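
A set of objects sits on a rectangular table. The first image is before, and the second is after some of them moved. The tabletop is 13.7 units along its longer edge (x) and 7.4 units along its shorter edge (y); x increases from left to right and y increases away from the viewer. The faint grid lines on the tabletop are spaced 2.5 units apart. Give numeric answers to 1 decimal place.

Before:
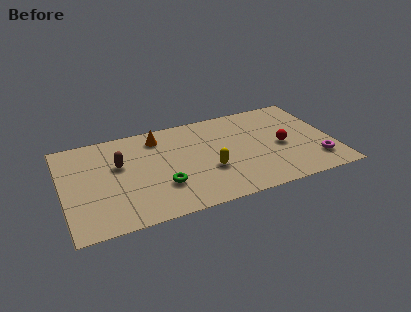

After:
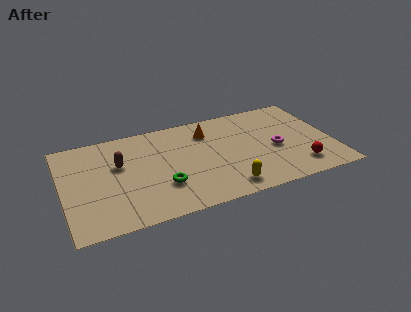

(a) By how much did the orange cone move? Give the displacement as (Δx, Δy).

(2.5, -0.4)

The orange cone was at about (5.0, 6.1) and moved to about (7.5, 5.7).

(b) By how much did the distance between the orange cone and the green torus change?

+0.5

The distance was about 3.8 in the first image and 4.3 in the second, so they moved 0.5 units further apart.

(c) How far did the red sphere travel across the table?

2.0

The red sphere moved from about (11.1, 3.4) to (11.8, 1.5), a distance of √(0.7² + 1.9²) ≈ 2.0.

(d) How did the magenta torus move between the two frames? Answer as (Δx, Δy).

(-1.9, 1.6)

The magenta torus started near (12.7, 1.7) and ended near (10.8, 3.3).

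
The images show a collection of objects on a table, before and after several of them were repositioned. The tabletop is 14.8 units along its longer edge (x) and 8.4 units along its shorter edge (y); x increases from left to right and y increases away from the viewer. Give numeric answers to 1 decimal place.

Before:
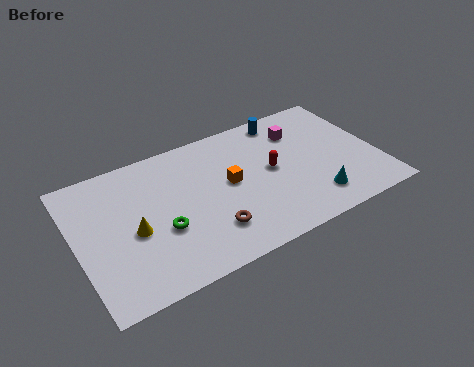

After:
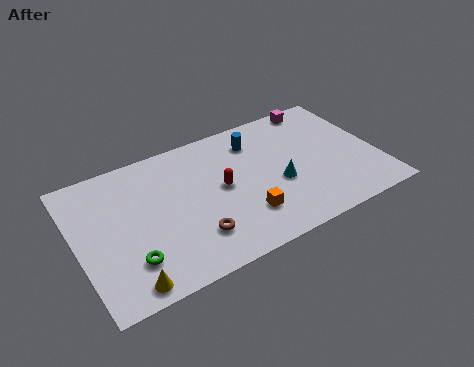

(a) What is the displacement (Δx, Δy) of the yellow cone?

(-0.7, -2.8)

From the two frames, the yellow cone sits at roughly (2.7, 3.7) before and (2.0, 0.9) after.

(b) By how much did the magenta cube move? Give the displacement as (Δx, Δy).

(1.2, 1.3)

The magenta cube started near (11.3, 6.3) and ended near (12.5, 7.6).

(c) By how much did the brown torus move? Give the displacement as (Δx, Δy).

(-0.8, 0.0)

The brown torus started near (6.2, 2.1) and ended near (5.4, 2.1).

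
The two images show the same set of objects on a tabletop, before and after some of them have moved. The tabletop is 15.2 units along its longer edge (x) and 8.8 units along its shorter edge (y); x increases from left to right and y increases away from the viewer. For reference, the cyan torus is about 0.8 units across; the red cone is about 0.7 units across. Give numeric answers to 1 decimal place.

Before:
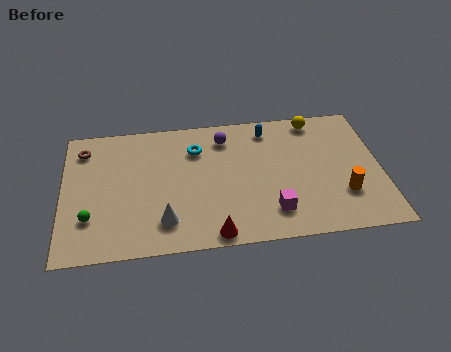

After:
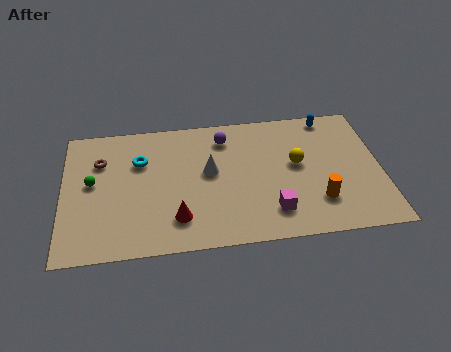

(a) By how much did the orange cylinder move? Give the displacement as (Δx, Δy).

(-1.2, -0.3)

The orange cylinder was at about (13.3, 2.6) and moved to about (12.1, 2.3).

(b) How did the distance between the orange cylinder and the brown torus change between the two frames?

-2.1

The distance was about 13.1 in the first image and 11.0 in the second, so they moved 2.1 units closer together.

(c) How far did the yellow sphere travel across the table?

3.1

From (12.2, 7.8) to (11.2, 4.9), the yellow sphere covered √(1.0² + 2.9²) ≈ 3.1 units.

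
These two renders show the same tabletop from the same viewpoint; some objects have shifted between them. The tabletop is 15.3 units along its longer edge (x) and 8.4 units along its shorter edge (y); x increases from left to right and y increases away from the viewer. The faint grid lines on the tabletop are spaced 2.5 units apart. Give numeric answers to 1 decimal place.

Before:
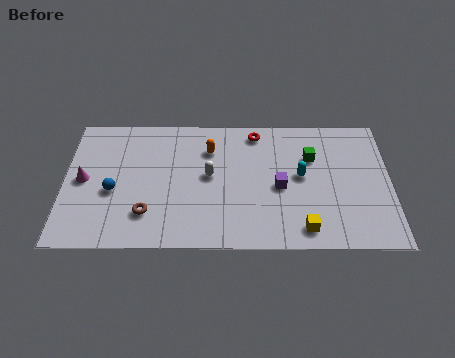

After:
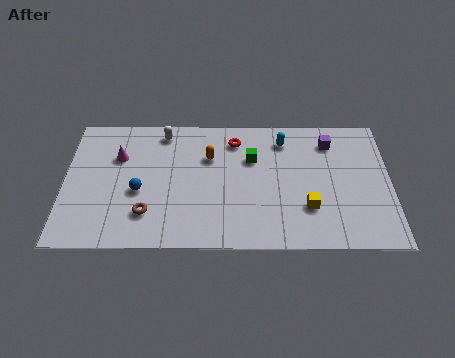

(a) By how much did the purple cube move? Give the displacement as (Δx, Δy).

(2.4, 2.9)

The purple cube was at about (10.1, 3.8) and moved to about (12.5, 6.7).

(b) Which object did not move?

the brown torus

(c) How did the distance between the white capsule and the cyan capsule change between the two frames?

+1.4

The distance was about 4.3 in the first image and 5.7 in the second, so they moved 1.4 units further apart.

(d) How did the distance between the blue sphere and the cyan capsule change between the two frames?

-1.3

The distance was about 8.9 in the first image and 7.6 in the second, so they moved 1.3 units closer together.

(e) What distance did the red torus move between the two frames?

1.1

The red torus was near (9.0, 7.3) before and (8.0, 6.8) after, so it travelled √(1.0² + 0.5²) ≈ 1.1 units.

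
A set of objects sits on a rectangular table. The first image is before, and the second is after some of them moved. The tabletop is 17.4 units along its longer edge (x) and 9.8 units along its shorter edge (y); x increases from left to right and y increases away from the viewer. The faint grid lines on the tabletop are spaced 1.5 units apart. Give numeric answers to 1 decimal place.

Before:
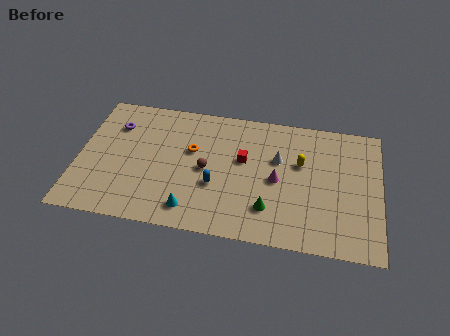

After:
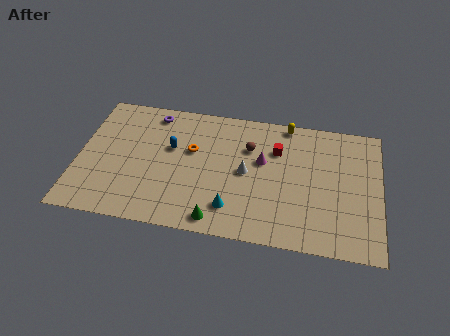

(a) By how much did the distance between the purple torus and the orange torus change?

-1.2

The distance was about 4.7 in the first image and 3.5 in the second, so they moved 1.2 units closer together.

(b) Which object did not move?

the orange torus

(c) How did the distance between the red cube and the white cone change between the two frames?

+0.6

The distance was about 2.0 in the first image and 2.6 in the second, so they moved 0.6 units further apart.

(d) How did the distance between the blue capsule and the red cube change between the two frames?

+3.5

The distance was about 2.7 in the first image and 6.2 in the second, so they moved 3.5 units further apart.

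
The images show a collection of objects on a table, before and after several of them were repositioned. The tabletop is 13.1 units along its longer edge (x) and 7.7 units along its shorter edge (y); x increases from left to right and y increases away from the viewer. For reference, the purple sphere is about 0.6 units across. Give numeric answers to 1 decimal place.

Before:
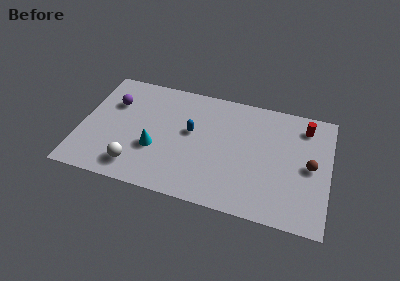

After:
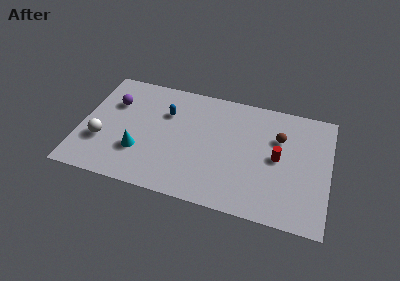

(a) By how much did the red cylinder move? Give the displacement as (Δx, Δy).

(-1.3, -2.4)

The red cylinder started near (11.7, 6.3) and ended near (10.4, 3.9).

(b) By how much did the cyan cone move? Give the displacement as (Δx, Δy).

(-0.8, -0.4)

From the two frames, the cyan cone sits at roughly (4.0, 2.8) before and (3.2, 2.4) after.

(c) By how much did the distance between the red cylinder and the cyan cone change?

-1.1

Before: roughly 8.5 units apart; after: 7.4. That's 1.1 units closer together.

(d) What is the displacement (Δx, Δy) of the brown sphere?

(-1.7, 1.4)

The brown sphere was at about (12.1, 3.8) and moved to about (10.4, 5.2).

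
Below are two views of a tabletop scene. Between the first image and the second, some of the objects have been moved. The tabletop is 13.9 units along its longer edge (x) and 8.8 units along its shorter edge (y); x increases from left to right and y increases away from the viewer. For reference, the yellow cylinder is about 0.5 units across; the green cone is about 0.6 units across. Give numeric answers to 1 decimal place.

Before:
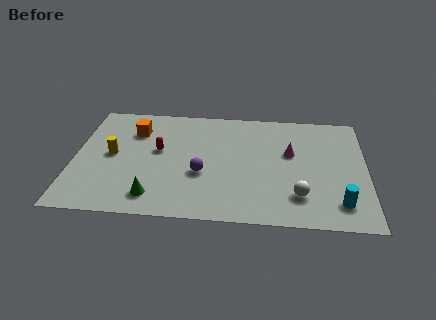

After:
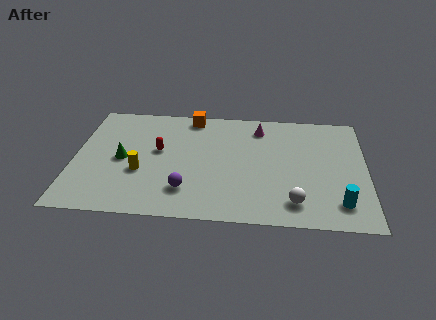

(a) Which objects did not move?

the cyan cylinder and the red capsule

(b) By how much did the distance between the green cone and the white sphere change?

+1.8

They were about 6.8 units apart before and 8.6 after — 1.8 units further apart.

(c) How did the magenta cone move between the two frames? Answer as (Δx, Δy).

(-1.5, 1.9)

The magenta cone started near (10.3, 5.3) and ended near (8.8, 7.2).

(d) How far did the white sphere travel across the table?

0.5

The white sphere moved from about (10.7, 2.1) to (10.5, 1.6), a distance of √(0.2² + 0.5²) ≈ 0.5.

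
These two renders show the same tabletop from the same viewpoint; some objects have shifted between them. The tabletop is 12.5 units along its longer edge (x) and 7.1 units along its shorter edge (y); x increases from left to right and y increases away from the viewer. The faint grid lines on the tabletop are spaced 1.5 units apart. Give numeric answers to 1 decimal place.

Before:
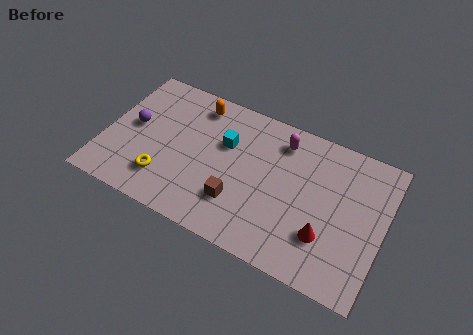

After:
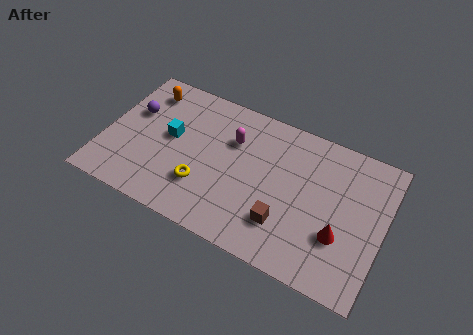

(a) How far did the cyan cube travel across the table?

2.5

The cyan cube was near (5.3, 4.6) before and (2.9, 3.9) after, so it travelled √(2.4² + 0.7²) ≈ 2.5 units.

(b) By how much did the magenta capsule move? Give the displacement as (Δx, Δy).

(-2.1, -0.9)

The magenta capsule was at about (7.7, 5.8) and moved to about (5.6, 4.9).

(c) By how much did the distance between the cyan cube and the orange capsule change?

+0.3

The distance was about 2.1 in the first image and 2.4 in the second, so they moved 0.3 units further apart.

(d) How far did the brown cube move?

2.1

From (6.2, 2.0) to (8.3, 1.9), the brown cube covered √(2.1² + 0.1²) ≈ 2.1 units.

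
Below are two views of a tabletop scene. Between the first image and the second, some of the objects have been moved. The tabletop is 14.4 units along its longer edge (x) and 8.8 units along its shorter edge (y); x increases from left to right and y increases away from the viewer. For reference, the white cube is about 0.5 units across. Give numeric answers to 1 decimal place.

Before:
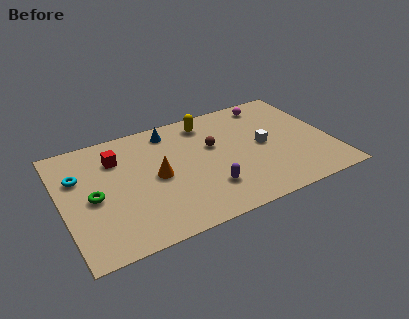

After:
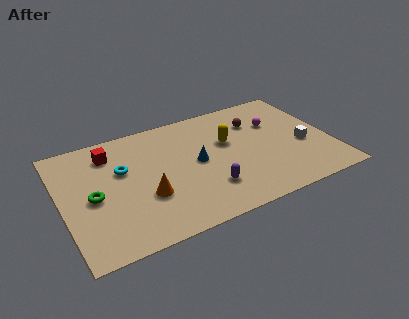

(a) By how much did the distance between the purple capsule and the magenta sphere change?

-1.2

The distance was about 6.7 in the first image and 5.5 in the second, so they moved 1.2 units closer together.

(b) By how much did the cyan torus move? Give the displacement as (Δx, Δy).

(2.3, -0.4)

The cyan torus was at about (1.0, 5.9) and moved to about (3.3, 5.5).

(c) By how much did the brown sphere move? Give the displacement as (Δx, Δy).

(2.5, 1.0)

The brown sphere was at about (8.2, 5.4) and moved to about (10.7, 6.4).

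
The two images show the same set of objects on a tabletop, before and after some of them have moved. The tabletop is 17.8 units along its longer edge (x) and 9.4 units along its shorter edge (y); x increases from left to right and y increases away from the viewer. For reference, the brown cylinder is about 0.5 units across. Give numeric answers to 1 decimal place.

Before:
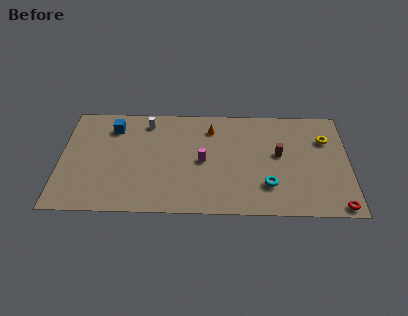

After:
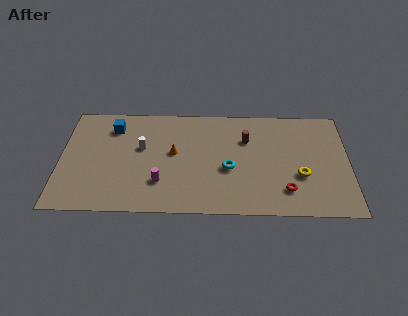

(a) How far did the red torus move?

3.4

From (17.0, 0.8) to (13.9, 2.1), the red torus covered √(3.1² + 1.3²) ≈ 3.4 units.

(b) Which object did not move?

the blue cube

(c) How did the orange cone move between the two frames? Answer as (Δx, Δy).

(-2.3, -2.2)

The orange cone started near (9.3, 7.4) and ended near (7.0, 5.2).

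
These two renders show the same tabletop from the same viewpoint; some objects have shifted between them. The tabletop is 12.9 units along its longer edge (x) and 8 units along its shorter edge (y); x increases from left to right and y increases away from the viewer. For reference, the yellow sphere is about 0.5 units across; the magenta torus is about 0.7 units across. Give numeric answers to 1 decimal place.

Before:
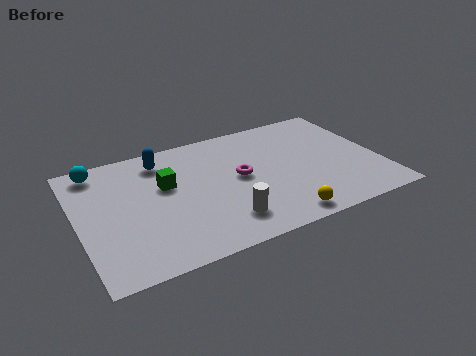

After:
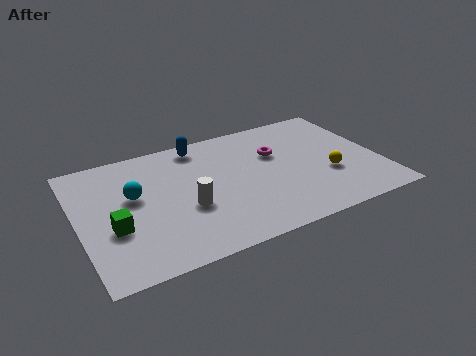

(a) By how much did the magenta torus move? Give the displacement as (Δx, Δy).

(1.7, 1.0)

The magenta torus started near (6.9, 4.2) and ended near (8.6, 5.2).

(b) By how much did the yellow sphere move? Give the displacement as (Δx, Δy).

(2.4, 2.0)

From the two frames, the yellow sphere sits at roughly (8.2, 0.9) before and (10.6, 2.9) after.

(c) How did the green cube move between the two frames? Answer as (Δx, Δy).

(-2.4, -1.9)

From the two frames, the green cube sits at roughly (3.8, 4.9) before and (1.4, 3.0) after.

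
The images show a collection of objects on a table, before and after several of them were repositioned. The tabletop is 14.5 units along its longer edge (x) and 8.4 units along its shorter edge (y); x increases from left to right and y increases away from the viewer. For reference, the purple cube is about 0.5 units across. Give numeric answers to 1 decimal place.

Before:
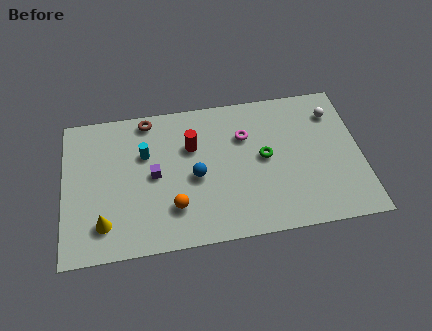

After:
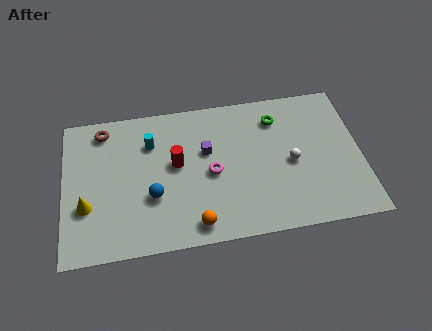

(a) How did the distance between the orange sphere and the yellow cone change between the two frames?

+2.1

The distance was about 3.4 in the first image and 5.5 in the second, so they moved 2.1 units further apart.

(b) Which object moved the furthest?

the white sphere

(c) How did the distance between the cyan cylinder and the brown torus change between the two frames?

+0.5

Before: roughly 2.0 units apart; after: 2.5. That's 0.5 units further apart.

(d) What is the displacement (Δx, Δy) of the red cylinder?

(-0.8, -0.9)

The red cylinder started near (6.3, 5.6) and ended near (5.5, 4.7).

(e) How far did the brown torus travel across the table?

2.2

The brown torus was near (4.2, 7.5) before and (2.0, 7.2) after, so it travelled √(2.2² + 0.3²) ≈ 2.2 units.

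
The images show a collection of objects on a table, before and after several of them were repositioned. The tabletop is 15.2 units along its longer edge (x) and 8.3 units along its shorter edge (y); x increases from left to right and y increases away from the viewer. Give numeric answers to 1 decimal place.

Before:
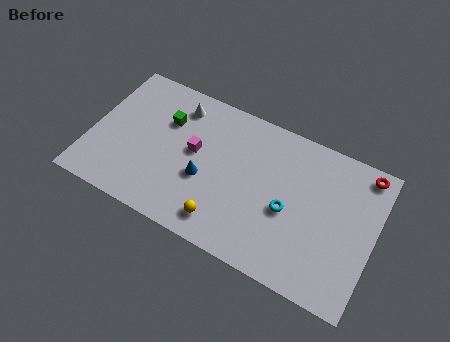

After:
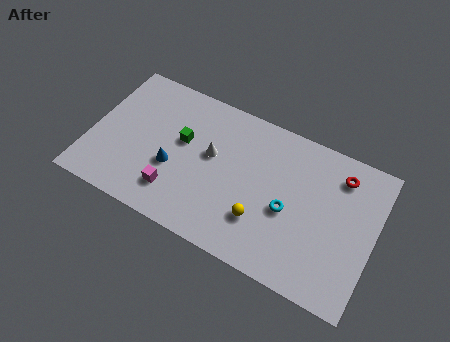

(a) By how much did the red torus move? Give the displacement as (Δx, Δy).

(-1.2, -0.7)

The red torus started near (14.3, 7.4) and ended near (13.1, 6.7).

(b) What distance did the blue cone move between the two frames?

1.7

The blue cone was near (6.2, 3.3) before and (4.5, 3.2) after, so it travelled √(1.7² + 0.1²) ≈ 1.7 units.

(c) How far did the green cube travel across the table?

1.3

The green cube moved from about (3.8, 5.7) to (4.8, 4.9), a distance of √(1.0² + 0.8²) ≈ 1.3.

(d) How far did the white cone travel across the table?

2.9

The white cone moved from about (4.3, 6.8) to (6.4, 4.8), a distance of √(2.1² + 2.0²) ≈ 2.9.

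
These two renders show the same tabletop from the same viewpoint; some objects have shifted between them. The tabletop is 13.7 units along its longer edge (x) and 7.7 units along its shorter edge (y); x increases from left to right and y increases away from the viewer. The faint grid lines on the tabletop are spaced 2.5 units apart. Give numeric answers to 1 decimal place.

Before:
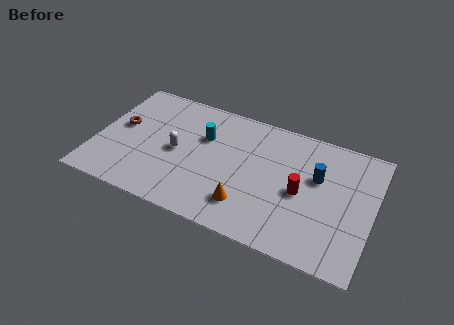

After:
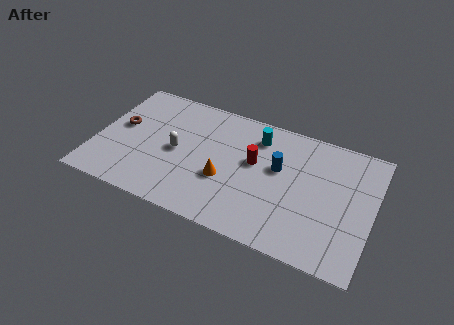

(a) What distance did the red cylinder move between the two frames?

2.6

The red cylinder moved from about (10.2, 3.6) to (7.8, 4.5), a distance of √(2.4² + 0.9²) ≈ 2.6.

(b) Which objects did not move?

the white capsule and the brown torus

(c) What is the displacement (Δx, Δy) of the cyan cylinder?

(2.6, 1.0)

The cyan cylinder was at about (5.2, 5.1) and moved to about (7.8, 6.1).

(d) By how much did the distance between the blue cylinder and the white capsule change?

-1.9

The distance was about 7.0 in the first image and 5.1 in the second, so they moved 1.9 units closer together.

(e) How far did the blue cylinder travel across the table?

1.9

The blue cylinder was near (10.9, 4.8) before and (9.0, 4.6) after, so it travelled √(1.9² + 0.2²) ≈ 1.9 units.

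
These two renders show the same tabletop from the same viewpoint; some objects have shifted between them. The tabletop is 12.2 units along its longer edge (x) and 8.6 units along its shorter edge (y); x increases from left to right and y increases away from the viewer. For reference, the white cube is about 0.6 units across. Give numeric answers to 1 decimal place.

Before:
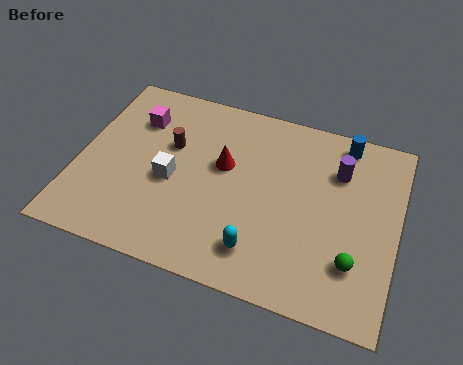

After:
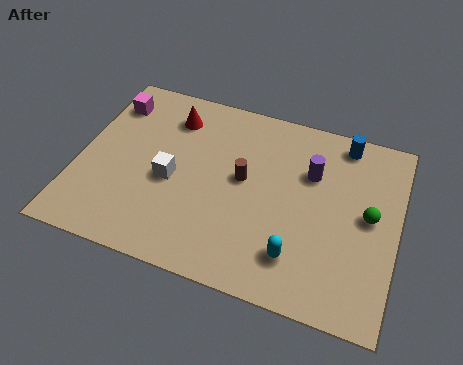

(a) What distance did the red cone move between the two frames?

2.8

The red cone moved from about (5.5, 5.1) to (3.3, 6.8), a distance of √(2.2² + 1.7²) ≈ 2.8.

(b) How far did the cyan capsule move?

1.4

The cyan capsule was near (7.2, 1.7) before and (8.6, 1.9) after, so it travelled √(1.4² + 0.2²) ≈ 1.4 units.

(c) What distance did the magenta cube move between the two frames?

1.2

The magenta cube was near (2.0, 6.3) before and (0.9, 6.8) after, so it travelled √(1.1² + 0.5²) ≈ 1.2 units.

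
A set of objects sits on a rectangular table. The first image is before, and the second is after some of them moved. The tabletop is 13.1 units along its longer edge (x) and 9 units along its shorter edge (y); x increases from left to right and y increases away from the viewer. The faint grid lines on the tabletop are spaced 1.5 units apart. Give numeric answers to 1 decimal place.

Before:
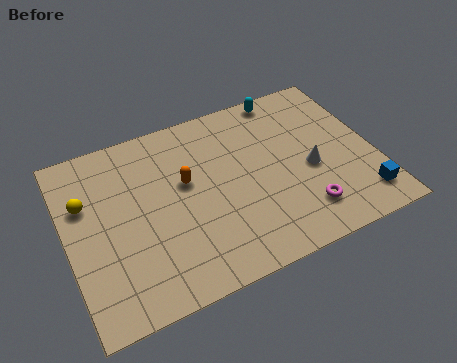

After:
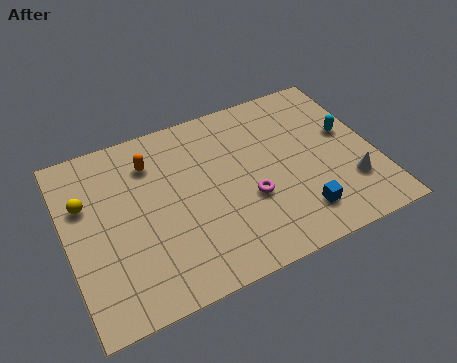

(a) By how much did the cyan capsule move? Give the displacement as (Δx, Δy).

(2.3, -3.0)

The cyan capsule was at about (9.8, 8.2) and moved to about (12.1, 5.2).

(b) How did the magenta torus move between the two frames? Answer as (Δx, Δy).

(-2.1, 1.5)

The magenta torus was at about (9.7, 1.9) and moved to about (7.6, 3.4).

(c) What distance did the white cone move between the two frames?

2.1

The white cone was near (10.3, 3.9) before and (11.8, 2.5) after, so it travelled √(1.5² + 1.4²) ≈ 2.1 units.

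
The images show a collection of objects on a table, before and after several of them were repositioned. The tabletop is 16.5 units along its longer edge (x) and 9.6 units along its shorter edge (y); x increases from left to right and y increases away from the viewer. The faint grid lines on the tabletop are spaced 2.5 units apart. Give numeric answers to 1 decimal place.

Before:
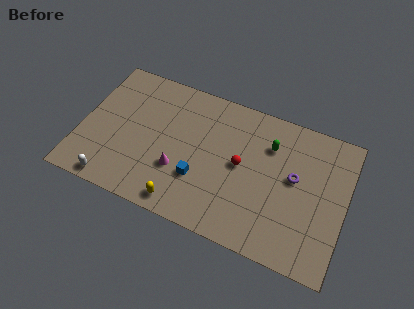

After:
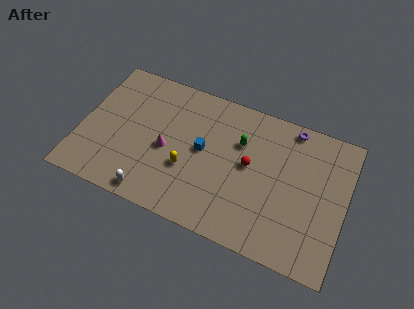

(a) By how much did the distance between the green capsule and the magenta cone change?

-1.6

Before: roughly 6.5 units apart; after: 4.9. That's 1.6 units closer together.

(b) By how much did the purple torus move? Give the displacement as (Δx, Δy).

(-0.5, 3.3)

From the two frames, the purple torus sits at roughly (13.3, 5.4) before and (12.8, 8.7) after.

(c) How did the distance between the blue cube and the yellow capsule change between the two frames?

-0.4

The distance was about 2.2 in the first image and 1.8 in the second, so they moved 0.4 units closer together.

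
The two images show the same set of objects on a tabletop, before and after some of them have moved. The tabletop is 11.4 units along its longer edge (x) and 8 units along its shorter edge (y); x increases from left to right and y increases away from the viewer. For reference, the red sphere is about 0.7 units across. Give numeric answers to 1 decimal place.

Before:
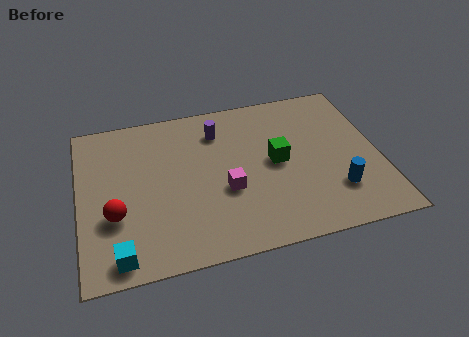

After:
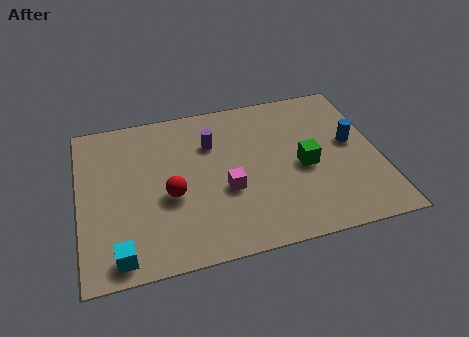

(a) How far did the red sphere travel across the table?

2.2

The red sphere was near (1.3, 2.8) before and (3.4, 3.3) after, so it travelled √(2.1² + 0.5²) ≈ 2.2 units.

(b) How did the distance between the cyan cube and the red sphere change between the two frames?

+1.2

The distance was about 1.9 in the first image and 3.1 in the second, so they moved 1.2 units further apart.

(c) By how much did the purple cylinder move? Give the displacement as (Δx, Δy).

(-0.3, -0.6)

The purple cylinder started near (5.4, 6.2) and ended near (5.1, 5.6).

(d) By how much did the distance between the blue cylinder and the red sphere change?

-1.2

The distance was about 8.3 in the first image and 7.1 in the second, so they moved 1.2 units closer together.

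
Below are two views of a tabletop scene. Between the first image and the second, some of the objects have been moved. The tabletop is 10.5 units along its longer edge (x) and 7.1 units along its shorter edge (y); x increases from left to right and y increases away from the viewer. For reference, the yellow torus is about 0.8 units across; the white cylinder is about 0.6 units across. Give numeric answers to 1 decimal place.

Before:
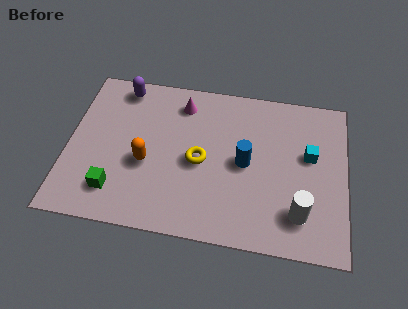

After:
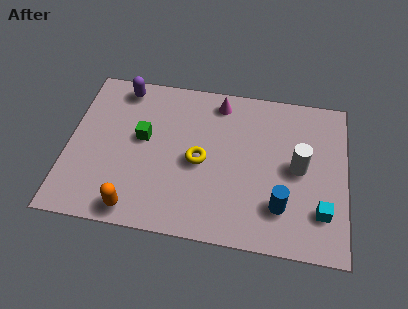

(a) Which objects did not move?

the yellow torus and the purple capsule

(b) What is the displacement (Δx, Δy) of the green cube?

(0.9, 2.5)

The green cube was at about (1.9, 1.5) and moved to about (2.8, 4.0).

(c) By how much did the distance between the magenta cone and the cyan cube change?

+0.7

Before: roughly 5.2 units apart; after: 5.9. That's 0.7 units further apart.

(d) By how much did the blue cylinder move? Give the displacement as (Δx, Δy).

(1.4, -1.7)

The blue cylinder was at about (6.7, 3.5) and moved to about (8.1, 1.8).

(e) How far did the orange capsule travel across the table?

2.1

The orange capsule was near (3.0, 2.9) before and (2.7, 0.8) after, so it travelled √(0.3² + 2.1²) ≈ 2.1 units.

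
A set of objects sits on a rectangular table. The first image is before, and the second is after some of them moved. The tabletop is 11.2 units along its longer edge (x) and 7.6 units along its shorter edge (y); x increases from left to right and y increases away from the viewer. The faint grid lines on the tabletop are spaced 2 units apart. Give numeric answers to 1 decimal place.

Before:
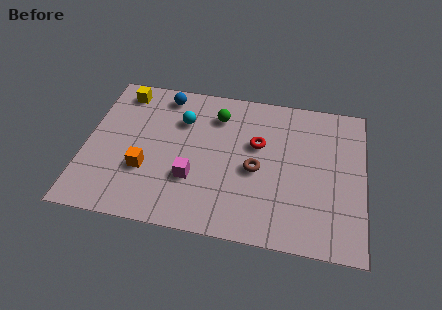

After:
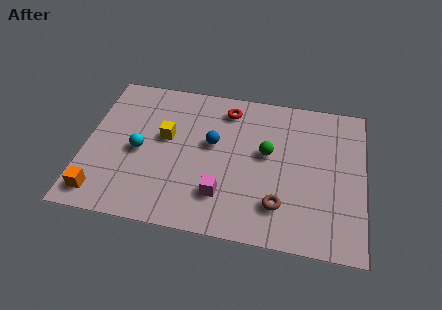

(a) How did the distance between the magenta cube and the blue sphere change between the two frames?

-1.8

Before: roughly 4.3 units apart; after: 2.5. That's 1.8 units closer together.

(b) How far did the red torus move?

2.1

The red torus moved from about (6.9, 4.7) to (5.6, 6.3), a distance of √(1.3² + 1.6²) ≈ 2.1.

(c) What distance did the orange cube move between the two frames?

2.3

From (2.5, 2.6) to (0.8, 1.1), the orange cube covered √(1.7² + 1.5²) ≈ 2.3 units.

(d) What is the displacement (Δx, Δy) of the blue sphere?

(2.1, -2.2)

The blue sphere was at about (3.0, 6.6) and moved to about (5.1, 4.4).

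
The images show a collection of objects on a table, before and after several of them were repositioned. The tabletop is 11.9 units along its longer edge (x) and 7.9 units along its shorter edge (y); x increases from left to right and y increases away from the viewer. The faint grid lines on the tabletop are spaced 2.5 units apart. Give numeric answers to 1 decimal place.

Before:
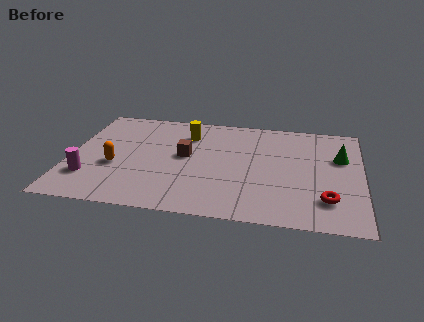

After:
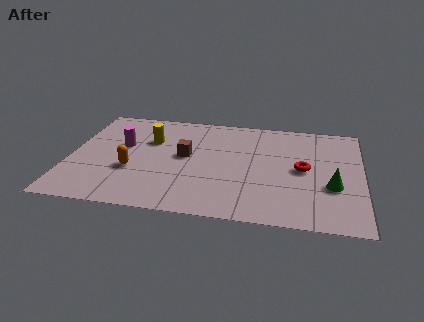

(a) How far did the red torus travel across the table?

2.3

From (10.5, 1.9) to (9.5, 4.0), the red torus covered √(1.0² + 2.1²) ≈ 2.3 units.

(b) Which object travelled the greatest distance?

the magenta cylinder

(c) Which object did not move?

the brown cube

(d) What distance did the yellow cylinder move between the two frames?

1.7

The yellow cylinder moved from about (4.7, 6.0) to (3.2, 5.3), a distance of √(1.5² + 0.7²) ≈ 1.7.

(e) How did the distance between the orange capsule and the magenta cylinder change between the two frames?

+0.5

They were about 1.4 units apart before and 1.9 after — 0.5 units further apart.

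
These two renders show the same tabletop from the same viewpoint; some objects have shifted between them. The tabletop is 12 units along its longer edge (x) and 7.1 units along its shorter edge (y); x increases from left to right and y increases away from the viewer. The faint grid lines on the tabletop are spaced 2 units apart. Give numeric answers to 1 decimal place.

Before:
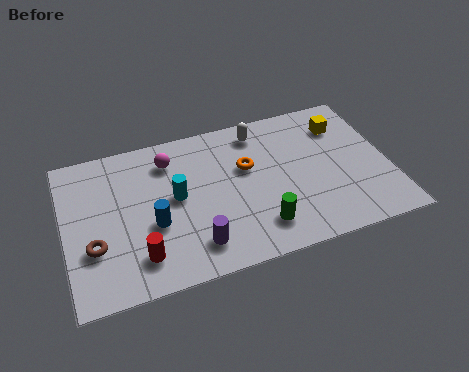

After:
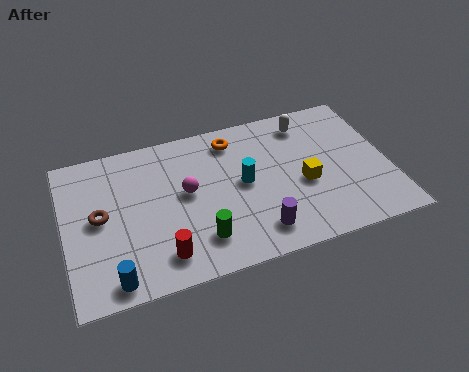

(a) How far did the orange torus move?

1.6

The orange torus was near (6.8, 4.4) before and (6.4, 5.9) after, so it travelled √(0.4² + 1.5²) ≈ 1.6 units.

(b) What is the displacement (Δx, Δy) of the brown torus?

(0.3, 1.3)

The brown torus started near (1.0, 2.4) and ended near (1.3, 3.7).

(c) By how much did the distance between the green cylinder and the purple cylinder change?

-0.3

The distance was about 2.4 in the first image and 2.1 in the second, so they moved 0.3 units closer together.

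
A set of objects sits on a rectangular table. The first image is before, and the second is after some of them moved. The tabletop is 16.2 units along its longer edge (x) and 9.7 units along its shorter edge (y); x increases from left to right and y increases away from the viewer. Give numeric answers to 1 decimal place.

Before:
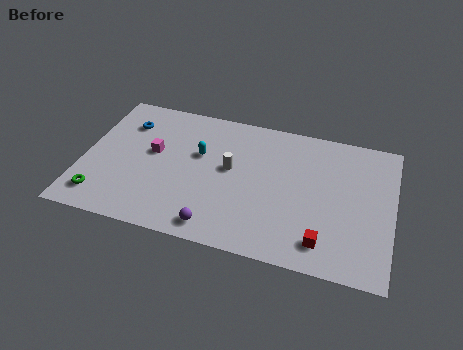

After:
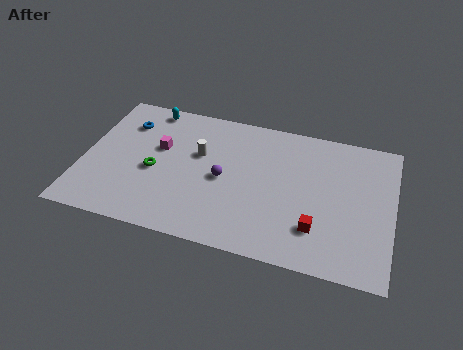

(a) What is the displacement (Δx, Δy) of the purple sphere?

(0.1, 3.4)

The purple sphere was at about (7.3, 1.2) and moved to about (7.4, 4.6).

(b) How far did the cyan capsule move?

4.0

The cyan capsule moved from about (6.0, 6.0) to (3.1, 8.7), a distance of √(2.9² + 2.7²) ≈ 4.0.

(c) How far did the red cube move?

0.9

The red cube moved from about (12.8, 1.7) to (12.4, 2.5), a distance of √(0.4² + 0.8²) ≈ 0.9.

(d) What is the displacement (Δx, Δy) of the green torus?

(2.6, 2.5)

From the two frames, the green torus sits at roughly (1.2, 1.7) before and (3.8, 4.2) after.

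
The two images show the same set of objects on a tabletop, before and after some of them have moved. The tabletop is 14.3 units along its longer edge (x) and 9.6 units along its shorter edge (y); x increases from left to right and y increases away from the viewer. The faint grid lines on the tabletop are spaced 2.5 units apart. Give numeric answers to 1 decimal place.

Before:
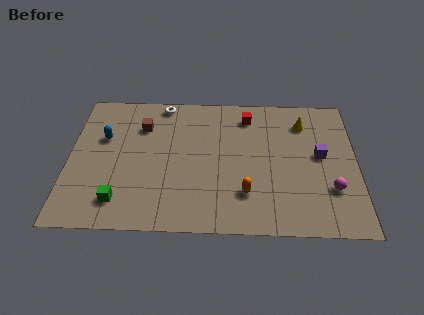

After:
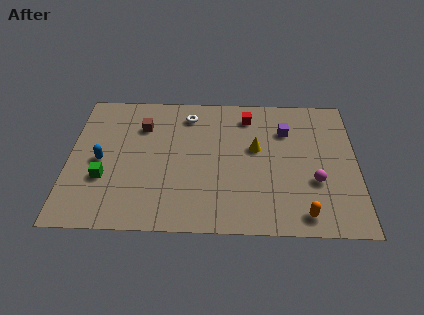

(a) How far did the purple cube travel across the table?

2.4

The purple cube was near (12.5, 5.2) before and (10.8, 6.9) after, so it travelled √(1.7² + 1.7²) ≈ 2.4 units.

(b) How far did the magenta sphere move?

0.9

From (13.0, 2.9) to (12.2, 3.4), the magenta sphere covered √(0.8² + 0.5²) ≈ 0.9 units.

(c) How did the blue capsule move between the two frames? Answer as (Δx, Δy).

(-0.1, -1.6)

From the two frames, the blue capsule sits at roughly (1.7, 6.1) before and (1.6, 4.5) after.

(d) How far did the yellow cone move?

3.1

The yellow cone was near (11.7, 7.5) before and (9.3, 5.6) after, so it travelled √(2.4² + 1.9²) ≈ 3.1 units.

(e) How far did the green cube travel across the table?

1.7

From (2.6, 1.8) to (1.8, 3.3), the green cube covered √(0.8² + 1.5²) ≈ 1.7 units.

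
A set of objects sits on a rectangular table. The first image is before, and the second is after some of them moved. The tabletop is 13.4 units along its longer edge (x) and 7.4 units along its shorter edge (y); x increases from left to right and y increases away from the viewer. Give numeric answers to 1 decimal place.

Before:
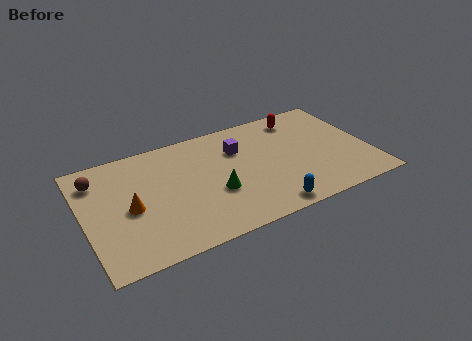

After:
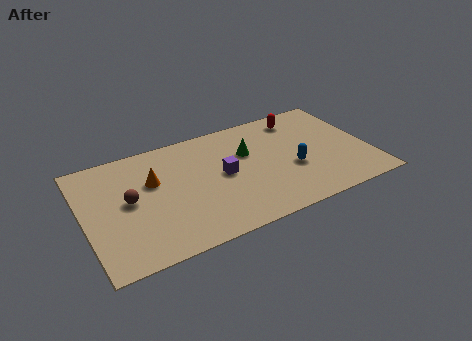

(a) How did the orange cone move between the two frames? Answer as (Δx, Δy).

(1.2, 1.3)

The orange cone started near (2.1, 3.4) and ended near (3.3, 4.7).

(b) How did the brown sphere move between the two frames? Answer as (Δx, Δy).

(1.3, -1.9)

The brown sphere started near (0.8, 5.8) and ended near (2.1, 3.9).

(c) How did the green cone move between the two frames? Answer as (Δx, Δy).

(1.8, 2.0)

The green cone started near (6.0, 2.8) and ended near (7.8, 4.8).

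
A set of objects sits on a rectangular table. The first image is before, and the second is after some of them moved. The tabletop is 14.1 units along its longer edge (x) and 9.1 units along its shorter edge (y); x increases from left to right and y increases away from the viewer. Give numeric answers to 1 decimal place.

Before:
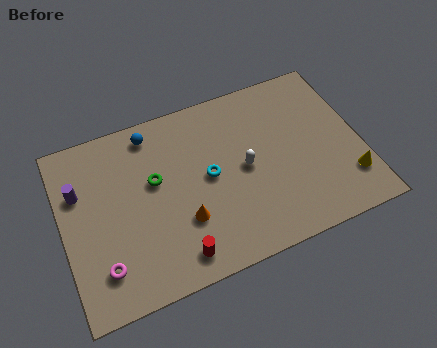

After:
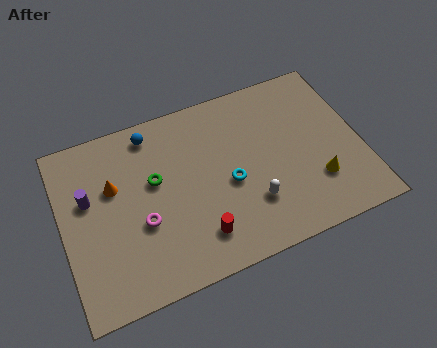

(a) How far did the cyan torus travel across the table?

1.1

The cyan torus moved from about (6.9, 4.7) to (7.8, 4.0), a distance of √(0.9² + 0.7²) ≈ 1.1.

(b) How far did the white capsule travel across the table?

1.9

The white capsule moved from about (8.6, 4.5) to (8.7, 2.6), a distance of √(0.1² + 1.9²) ≈ 1.9.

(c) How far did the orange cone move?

4.2

From (5.5, 2.9) to (2.5, 5.8), the orange cone covered √(3.0² + 2.9²) ≈ 4.2 units.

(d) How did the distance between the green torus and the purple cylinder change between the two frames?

-0.5

The distance was about 3.6 in the first image and 3.1 in the second, so they moved 0.5 units closer together.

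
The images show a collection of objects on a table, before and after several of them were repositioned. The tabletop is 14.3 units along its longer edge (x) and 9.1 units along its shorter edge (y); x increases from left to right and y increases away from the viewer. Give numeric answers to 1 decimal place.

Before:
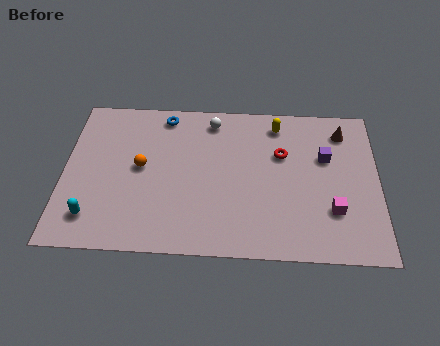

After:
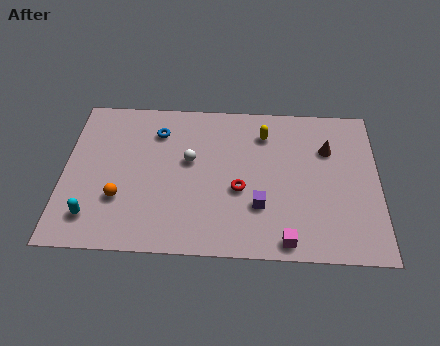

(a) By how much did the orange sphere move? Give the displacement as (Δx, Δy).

(-0.9, -1.9)

The orange sphere was at about (3.5, 4.8) and moved to about (2.6, 2.9).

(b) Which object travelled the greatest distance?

the purple cube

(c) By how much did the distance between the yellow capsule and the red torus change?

+1.8

They were about 1.8 units apart before and 3.6 after — 1.8 units further apart.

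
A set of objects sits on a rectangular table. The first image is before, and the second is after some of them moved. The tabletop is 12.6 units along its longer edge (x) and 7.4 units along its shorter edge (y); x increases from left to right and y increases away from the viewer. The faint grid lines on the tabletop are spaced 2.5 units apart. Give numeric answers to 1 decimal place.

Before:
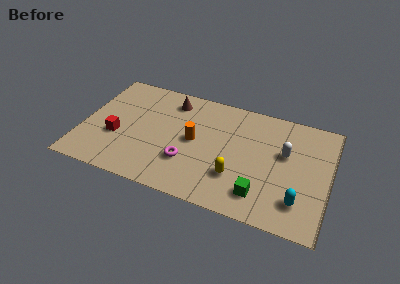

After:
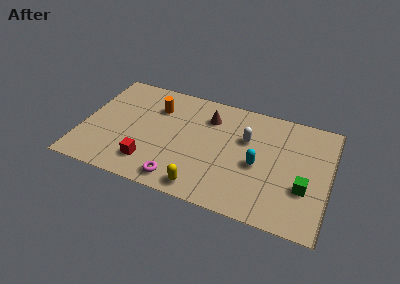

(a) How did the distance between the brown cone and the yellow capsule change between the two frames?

-0.7

The distance was about 5.4 in the first image and 4.7 in the second, so they moved 0.7 units closer together.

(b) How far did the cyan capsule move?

2.7

From (11.2, 1.7) to (9.0, 3.3), the cyan capsule covered √(2.2² + 1.6²) ≈ 2.7 units.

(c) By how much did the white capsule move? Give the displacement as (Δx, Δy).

(-2.0, 0.3)

The white capsule started near (10.3, 4.5) and ended near (8.3, 4.8).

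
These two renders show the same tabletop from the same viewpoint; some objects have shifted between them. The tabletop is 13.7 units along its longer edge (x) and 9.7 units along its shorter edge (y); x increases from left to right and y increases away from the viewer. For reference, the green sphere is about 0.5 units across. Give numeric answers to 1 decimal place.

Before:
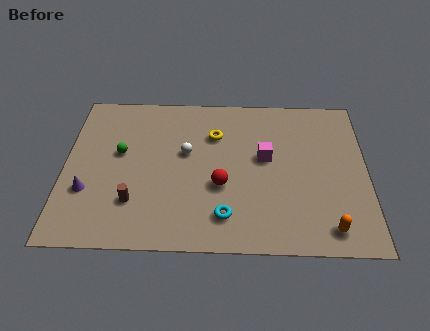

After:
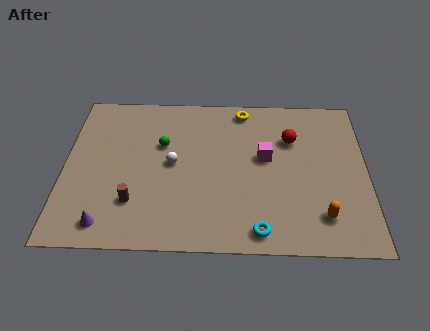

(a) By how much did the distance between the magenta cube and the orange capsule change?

-0.7

The distance was about 5.0 in the first image and 4.3 in the second, so they moved 0.7 units closer together.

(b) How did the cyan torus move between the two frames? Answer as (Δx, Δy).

(1.5, -0.8)

The cyan torus was at about (7.3, 1.9) and moved to about (8.8, 1.1).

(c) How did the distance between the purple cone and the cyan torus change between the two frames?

+0.5

Before: roughly 6.3 units apart; after: 6.8. That's 0.5 units further apart.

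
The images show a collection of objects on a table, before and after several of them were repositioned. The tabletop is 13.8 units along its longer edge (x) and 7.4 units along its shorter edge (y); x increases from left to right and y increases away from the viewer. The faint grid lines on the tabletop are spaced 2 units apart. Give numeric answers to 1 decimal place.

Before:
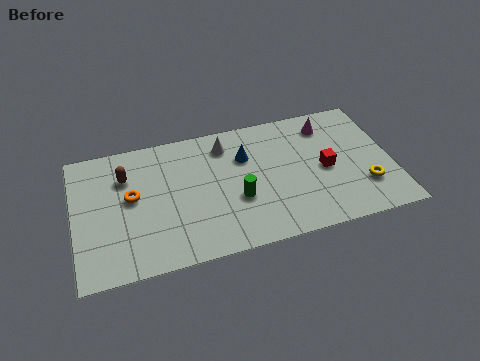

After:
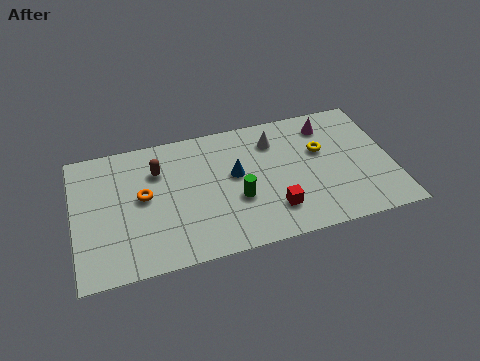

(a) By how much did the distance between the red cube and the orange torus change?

-2.5

They were about 8.4 units apart before and 5.9 after — 2.5 units closer together.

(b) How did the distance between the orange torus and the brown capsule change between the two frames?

+0.3

They were about 1.2 units apart before and 1.5 after — 0.3 units further apart.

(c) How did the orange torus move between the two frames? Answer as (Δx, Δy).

(0.5, -0.1)

From the two frames, the orange torus sits at roughly (2.5, 4.1) before and (3.0, 4.0) after.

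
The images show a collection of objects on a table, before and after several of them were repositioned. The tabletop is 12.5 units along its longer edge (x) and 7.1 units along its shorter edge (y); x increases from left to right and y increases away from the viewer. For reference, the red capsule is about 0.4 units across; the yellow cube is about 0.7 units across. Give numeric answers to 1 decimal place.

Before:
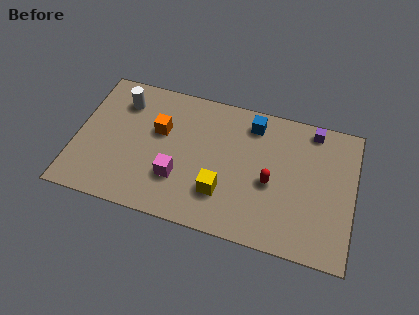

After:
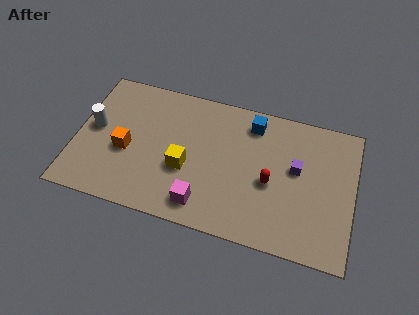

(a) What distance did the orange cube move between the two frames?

2.0

The orange cube was near (3.7, 4.4) before and (2.3, 3.0) after, so it travelled √(1.4² + 1.4²) ≈ 2.0 units.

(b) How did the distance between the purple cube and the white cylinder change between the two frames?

+0.5

The distance was about 8.6 in the first image and 9.1 in the second, so they moved 0.5 units further apart.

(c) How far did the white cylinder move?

2.0

The white cylinder moved from about (1.9, 5.5) to (0.8, 3.8), a distance of √(1.1² + 1.7²) ≈ 2.0.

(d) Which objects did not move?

the blue cube and the red capsule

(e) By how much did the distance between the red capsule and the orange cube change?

+1.2

They were about 5.3 units apart before and 6.5 after — 1.2 units further apart.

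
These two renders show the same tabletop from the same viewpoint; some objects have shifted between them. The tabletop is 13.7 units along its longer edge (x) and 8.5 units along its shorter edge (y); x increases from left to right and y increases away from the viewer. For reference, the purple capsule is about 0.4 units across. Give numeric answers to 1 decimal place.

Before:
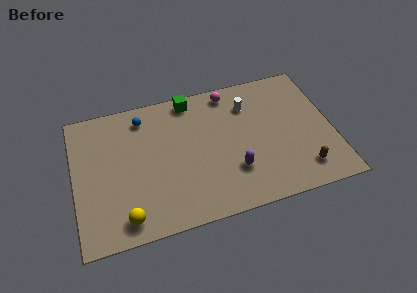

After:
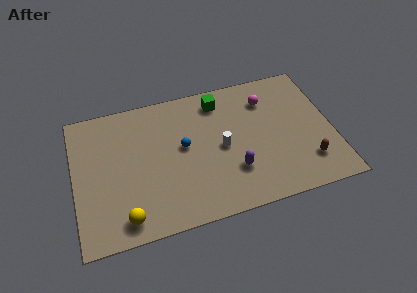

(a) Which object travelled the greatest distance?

the blue sphere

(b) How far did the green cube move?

1.6

The green cube was near (6.4, 7.6) before and (7.9, 7.1) after, so it travelled √(1.5² + 0.5²) ≈ 1.6 units.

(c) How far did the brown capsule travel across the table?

0.5

From (11.9, 1.6) to (12.2, 2.0), the brown capsule covered √(0.3² + 0.4²) ≈ 0.5 units.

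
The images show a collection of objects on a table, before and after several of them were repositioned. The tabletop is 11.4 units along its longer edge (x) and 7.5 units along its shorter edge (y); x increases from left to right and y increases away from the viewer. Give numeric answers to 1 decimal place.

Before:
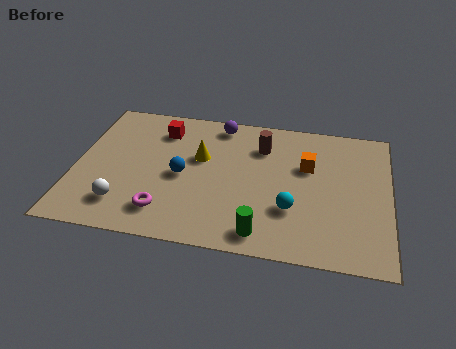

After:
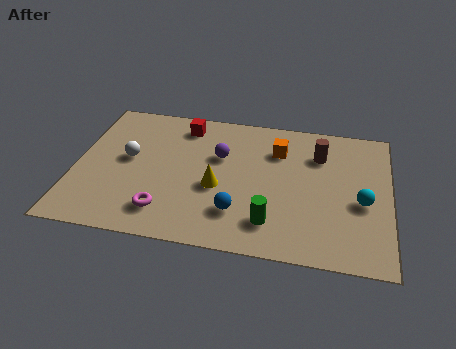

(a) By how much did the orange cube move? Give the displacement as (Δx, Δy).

(-1.1, 0.7)

From the two frames, the orange cube sits at roughly (8.4, 4.8) before and (7.3, 5.5) after.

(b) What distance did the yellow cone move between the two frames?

1.7

The yellow cone moved from about (4.5, 4.6) to (5.2, 3.1), a distance of √(0.7² + 1.5²) ≈ 1.7.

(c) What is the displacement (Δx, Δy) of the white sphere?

(0.0, 2.5)

The white sphere was at about (1.9, 1.6) and moved to about (1.9, 4.1).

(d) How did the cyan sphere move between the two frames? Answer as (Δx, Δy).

(2.5, 0.8)

The cyan sphere started near (7.9, 2.4) and ended near (10.4, 3.2).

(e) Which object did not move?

the magenta torus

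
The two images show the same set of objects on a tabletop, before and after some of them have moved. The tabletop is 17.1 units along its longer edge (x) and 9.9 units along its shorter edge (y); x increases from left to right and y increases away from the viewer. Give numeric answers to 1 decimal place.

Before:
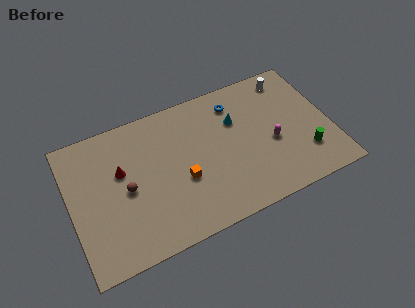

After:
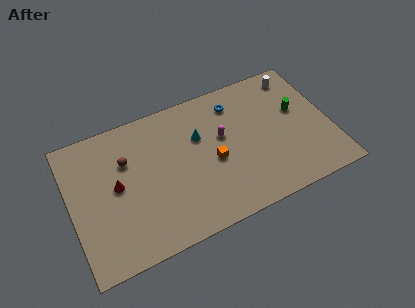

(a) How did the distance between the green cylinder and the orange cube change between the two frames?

-2.1

Before: roughly 8.1 units apart; after: 6.0. That's 2.1 units closer together.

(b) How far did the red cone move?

1.0

From (3.4, 6.1) to (3.0, 5.2), the red cone covered √(0.4² + 0.9²) ≈ 1.0 units.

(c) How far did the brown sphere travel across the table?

2.0

From (3.6, 4.7) to (3.8, 6.7), the brown sphere covered √(0.2² + 2.0²) ≈ 2.0 units.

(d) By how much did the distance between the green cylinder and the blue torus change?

-2.3

The distance was about 6.7 in the first image and 4.4 in the second, so they moved 2.3 units closer together.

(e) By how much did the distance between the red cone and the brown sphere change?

+0.3

Before: roughly 1.4 units apart; after: 1.7. That's 0.3 units further apart.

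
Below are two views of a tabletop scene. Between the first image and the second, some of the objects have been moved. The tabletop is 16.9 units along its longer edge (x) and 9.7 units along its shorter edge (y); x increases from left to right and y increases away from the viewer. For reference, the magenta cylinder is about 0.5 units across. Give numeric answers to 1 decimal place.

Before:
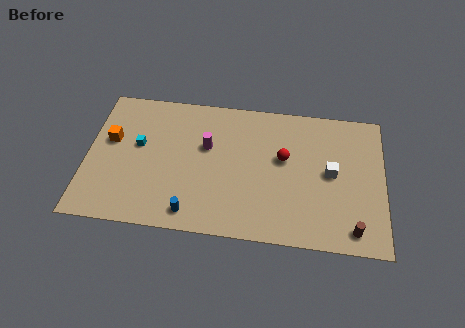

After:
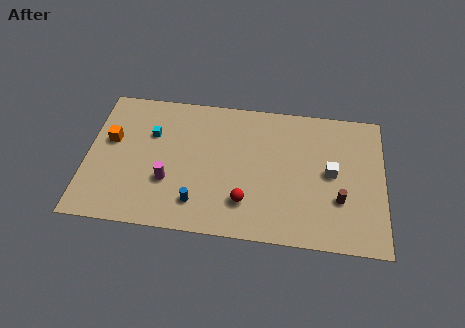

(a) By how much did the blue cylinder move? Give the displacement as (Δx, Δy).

(0.3, 0.7)

From the two frames, the blue cylinder sits at roughly (6.1, 1.3) before and (6.4, 2.0) after.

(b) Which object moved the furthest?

the red sphere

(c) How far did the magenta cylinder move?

3.4

The magenta cylinder was near (6.8, 6.0) before and (4.7, 3.3) after, so it travelled √(2.1² + 2.7²) ≈ 3.4 units.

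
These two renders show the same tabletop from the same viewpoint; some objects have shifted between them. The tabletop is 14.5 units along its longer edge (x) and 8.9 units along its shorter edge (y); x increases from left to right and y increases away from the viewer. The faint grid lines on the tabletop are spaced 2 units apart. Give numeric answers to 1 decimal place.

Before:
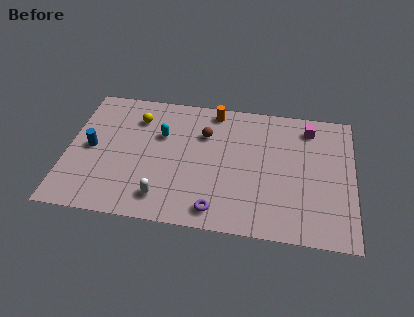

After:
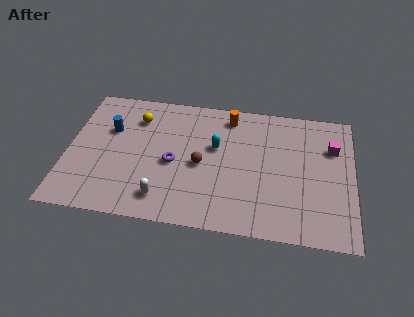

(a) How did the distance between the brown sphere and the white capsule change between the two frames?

-1.9

They were about 5.0 units apart before and 3.1 after — 1.9 units closer together.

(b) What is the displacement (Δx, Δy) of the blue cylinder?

(0.9, 1.4)

The blue cylinder was at about (1.2, 4.4) and moved to about (2.1, 5.8).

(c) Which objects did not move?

the yellow sphere and the white capsule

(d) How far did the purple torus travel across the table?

3.6

The purple torus moved from about (7.7, 1.2) to (5.4, 4.0), a distance of √(2.3² + 2.8²) ≈ 3.6.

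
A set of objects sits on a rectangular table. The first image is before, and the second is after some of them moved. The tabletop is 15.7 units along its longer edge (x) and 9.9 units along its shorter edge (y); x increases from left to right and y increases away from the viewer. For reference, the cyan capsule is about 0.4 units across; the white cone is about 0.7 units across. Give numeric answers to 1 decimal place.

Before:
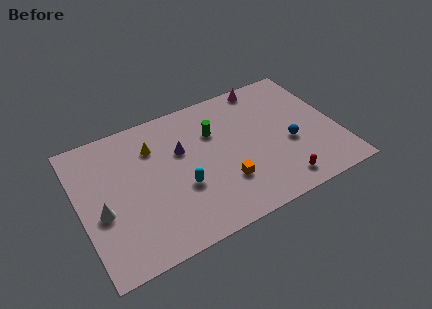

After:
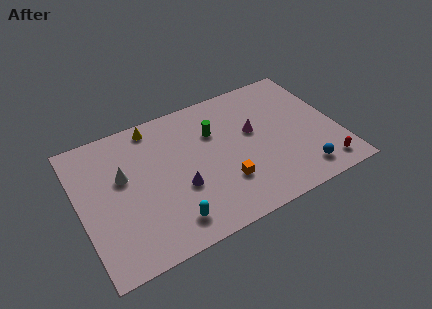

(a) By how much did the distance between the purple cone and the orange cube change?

-1.3

They were about 4.0 units apart before and 2.7 after — 1.3 units closer together.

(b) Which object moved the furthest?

the magenta cone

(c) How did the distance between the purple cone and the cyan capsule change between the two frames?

-0.4

The distance was about 2.6 in the first image and 2.2 in the second, so they moved 0.4 units closer together.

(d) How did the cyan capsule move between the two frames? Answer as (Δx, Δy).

(-1.0, -2.0)

The cyan capsule started near (6.0, 3.7) and ended near (5.0, 1.7).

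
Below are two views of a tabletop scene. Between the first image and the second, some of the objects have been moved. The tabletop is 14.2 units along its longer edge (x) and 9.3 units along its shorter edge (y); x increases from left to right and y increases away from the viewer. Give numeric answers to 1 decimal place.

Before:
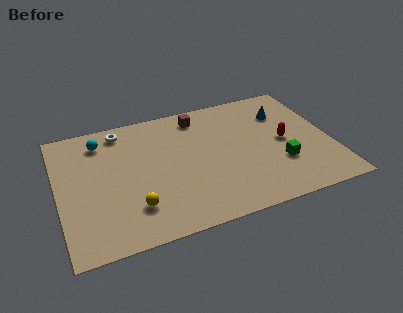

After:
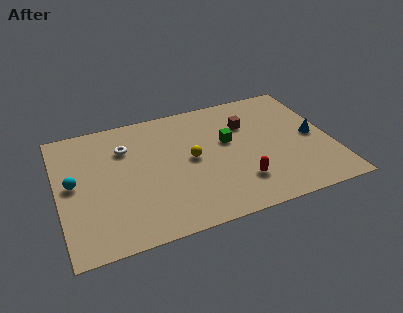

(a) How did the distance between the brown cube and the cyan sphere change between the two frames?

+4.1

The distance was about 5.2 in the first image and 9.3 in the second, so they moved 4.1 units further apart.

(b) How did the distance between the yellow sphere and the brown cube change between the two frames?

-3.3

They were about 6.8 units apart before and 3.5 after — 3.3 units closer together.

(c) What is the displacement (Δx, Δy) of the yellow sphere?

(3.2, 2.5)

The yellow sphere started near (3.7, 2.3) and ended near (6.9, 4.8).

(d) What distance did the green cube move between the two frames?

3.5

From (11.4, 3.0) to (8.9, 5.5), the green cube covered √(2.5² + 2.5²) ≈ 3.5 units.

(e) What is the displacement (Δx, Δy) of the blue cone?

(1.3, -2.3)

From the two frames, the blue cone sits at roughly (12.0, 6.8) before and (13.3, 4.5) after.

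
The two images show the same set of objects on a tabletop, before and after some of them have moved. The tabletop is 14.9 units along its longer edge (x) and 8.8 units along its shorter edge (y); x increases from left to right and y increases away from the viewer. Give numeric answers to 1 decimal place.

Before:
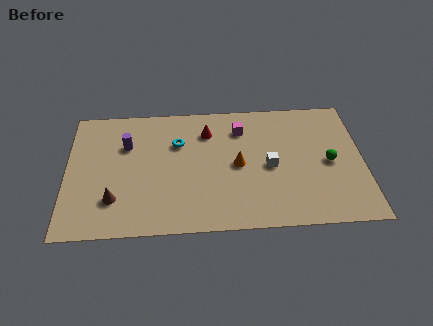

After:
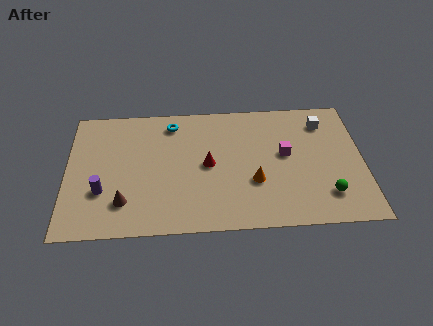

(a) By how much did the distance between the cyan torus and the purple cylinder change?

+3.1

The distance was about 2.6 in the first image and 5.7 in the second, so they moved 3.1 units further apart.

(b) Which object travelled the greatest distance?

the white cube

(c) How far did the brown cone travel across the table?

0.5

From (2.4, 2.3) to (2.9, 2.1), the brown cone covered √(0.5² + 0.2²) ≈ 0.5 units.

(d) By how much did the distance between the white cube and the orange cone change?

+3.7

They were about 1.6 units apart before and 5.3 after — 3.7 units further apart.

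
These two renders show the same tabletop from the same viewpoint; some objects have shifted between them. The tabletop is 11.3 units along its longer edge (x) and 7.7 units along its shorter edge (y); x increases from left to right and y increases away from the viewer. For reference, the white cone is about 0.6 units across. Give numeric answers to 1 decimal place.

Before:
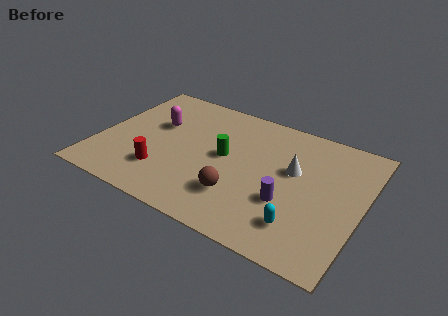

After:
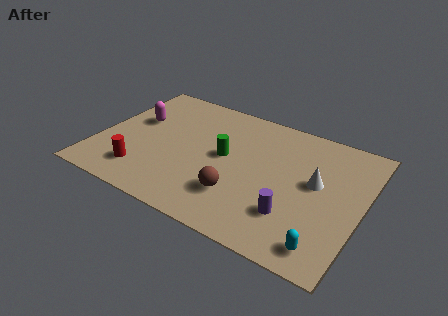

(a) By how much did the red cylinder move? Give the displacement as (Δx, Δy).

(-0.8, -0.4)

The red cylinder was at about (3.0, 2.0) and moved to about (2.2, 1.6).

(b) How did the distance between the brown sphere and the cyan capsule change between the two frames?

+1.2

They were about 2.7 units apart before and 3.9 after — 1.2 units further apart.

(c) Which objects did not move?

the brown sphere and the green cylinder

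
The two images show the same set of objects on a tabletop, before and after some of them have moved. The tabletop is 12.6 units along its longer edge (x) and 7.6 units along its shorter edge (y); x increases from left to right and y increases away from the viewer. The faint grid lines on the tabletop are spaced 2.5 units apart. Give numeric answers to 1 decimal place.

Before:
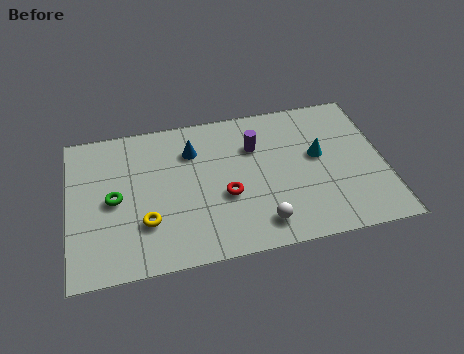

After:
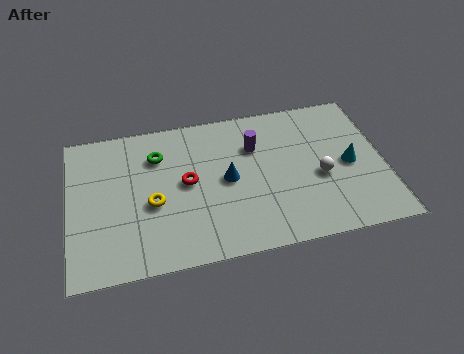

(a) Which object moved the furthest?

the white sphere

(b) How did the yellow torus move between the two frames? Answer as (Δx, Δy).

(0.3, 0.9)

The yellow torus was at about (3.0, 2.3) and moved to about (3.3, 3.2).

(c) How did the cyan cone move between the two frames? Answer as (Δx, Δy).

(1.2, -0.7)

The cyan cone was at about (10.0, 4.3) and moved to about (11.2, 3.6).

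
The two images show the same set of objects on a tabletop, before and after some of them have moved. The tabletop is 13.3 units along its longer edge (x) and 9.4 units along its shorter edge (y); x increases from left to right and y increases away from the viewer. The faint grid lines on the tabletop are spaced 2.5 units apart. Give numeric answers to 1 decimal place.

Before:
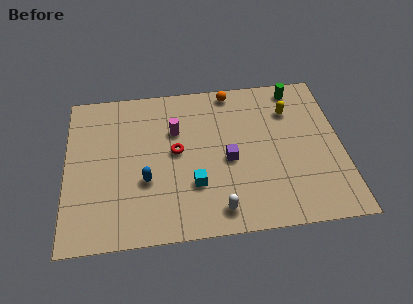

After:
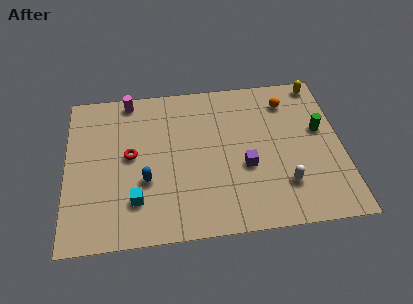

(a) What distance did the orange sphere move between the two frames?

2.9

The orange sphere moved from about (8.1, 8.5) to (10.8, 7.5), a distance of √(2.7² + 1.0²) ≈ 2.9.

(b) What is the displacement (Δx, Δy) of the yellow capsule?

(1.5, 1.6)

The yellow capsule started near (10.9, 6.9) and ended near (12.4, 8.5).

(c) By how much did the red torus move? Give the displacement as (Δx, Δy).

(-2.2, 0.0)

The red torus was at about (5.3, 5.0) and moved to about (3.1, 5.0).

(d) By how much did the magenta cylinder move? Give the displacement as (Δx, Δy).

(-2.2, 2.2)

The magenta cylinder started near (5.3, 6.3) and ended near (3.1, 8.5).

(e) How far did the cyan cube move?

2.9

The cyan cube was near (6.1, 2.9) before and (3.3, 2.3) after, so it travelled √(2.8² + 0.6²) ≈ 2.9 units.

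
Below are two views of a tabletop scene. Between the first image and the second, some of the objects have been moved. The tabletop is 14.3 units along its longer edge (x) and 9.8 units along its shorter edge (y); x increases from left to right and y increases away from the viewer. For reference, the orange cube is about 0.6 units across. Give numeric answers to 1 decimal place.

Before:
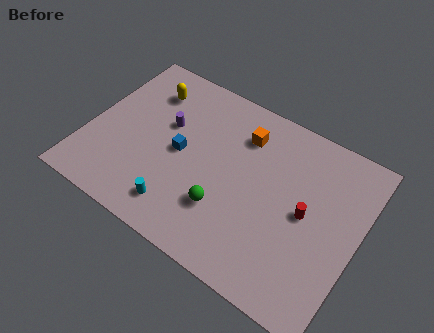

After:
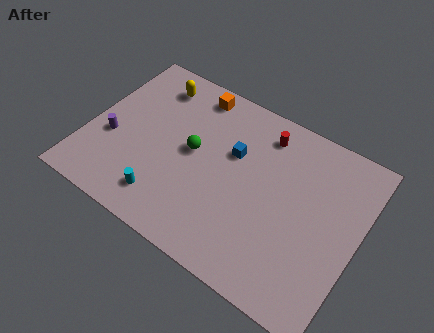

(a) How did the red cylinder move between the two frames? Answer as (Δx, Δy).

(-2.8, 3.2)

The red cylinder started near (11.6, 4.9) and ended near (8.8, 8.1).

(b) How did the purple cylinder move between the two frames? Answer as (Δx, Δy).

(-2.6, -2.2)

The purple cylinder was at about (3.9, 6.0) and moved to about (1.3, 3.8).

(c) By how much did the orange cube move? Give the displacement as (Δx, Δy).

(-2.9, 1.1)

From the two frames, the orange cube sits at roughly (7.8, 7.5) before and (4.9, 8.6) after.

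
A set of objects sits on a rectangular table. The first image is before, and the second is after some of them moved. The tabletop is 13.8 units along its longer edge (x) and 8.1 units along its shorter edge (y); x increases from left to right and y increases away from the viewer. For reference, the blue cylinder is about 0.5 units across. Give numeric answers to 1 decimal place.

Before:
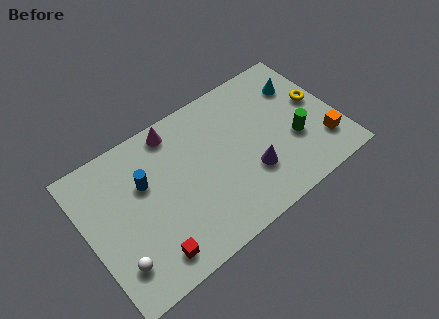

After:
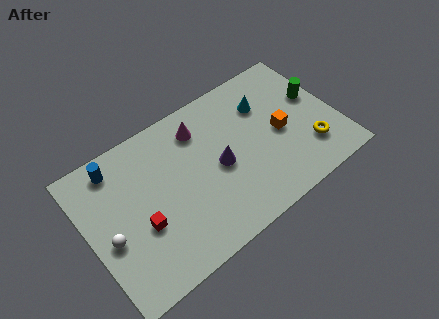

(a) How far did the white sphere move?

1.5

The white sphere was near (1.2, 1.9) before and (1.0, 3.4) after, so it travelled √(0.2² + 1.5²) ≈ 1.5 units.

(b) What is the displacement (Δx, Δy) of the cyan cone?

(-2.0, -0.1)

The cyan cone was at about (12.2, 5.9) and moved to about (10.2, 5.8).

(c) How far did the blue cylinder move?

2.1

From (3.3, 5.2) to (2.0, 6.9), the blue cylinder covered √(1.3² + 1.7²) ≈ 2.1 units.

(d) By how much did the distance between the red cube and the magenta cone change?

-1.2

They were about 6.3 units apart before and 5.1 after — 1.2 units closer together.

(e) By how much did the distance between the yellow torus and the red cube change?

-1.1

They were about 10.5 units apart before and 9.4 after — 1.1 units closer together.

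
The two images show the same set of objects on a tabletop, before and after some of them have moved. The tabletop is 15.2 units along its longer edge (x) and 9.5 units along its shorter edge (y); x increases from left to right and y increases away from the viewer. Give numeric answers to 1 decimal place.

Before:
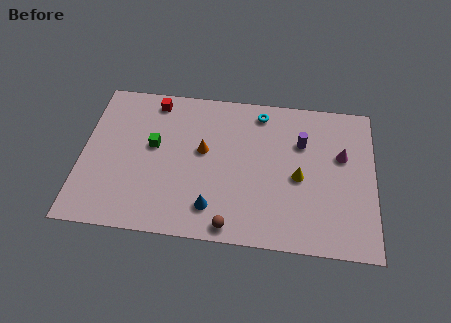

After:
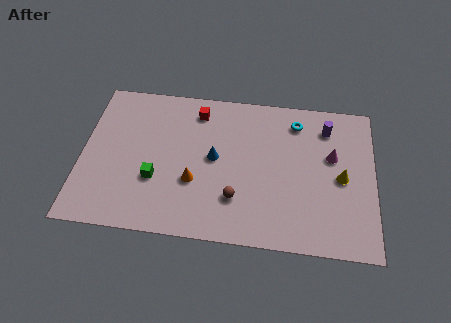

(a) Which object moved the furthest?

the blue cone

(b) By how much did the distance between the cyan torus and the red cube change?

-0.4

They were about 5.6 units apart before and 5.2 after — 0.4 units closer together.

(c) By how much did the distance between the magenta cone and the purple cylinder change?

-0.4

The distance was about 2.2 in the first image and 1.8 in the second, so they moved 0.4 units closer together.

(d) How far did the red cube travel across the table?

2.3

From (3.6, 8.3) to (5.9, 7.9), the red cube covered √(2.3² + 0.4²) ≈ 2.3 units.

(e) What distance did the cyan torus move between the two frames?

1.9

The cyan torus was near (9.2, 8.2) before and (11.1, 7.8) after, so it travelled √(1.9² + 0.4²) ≈ 1.9 units.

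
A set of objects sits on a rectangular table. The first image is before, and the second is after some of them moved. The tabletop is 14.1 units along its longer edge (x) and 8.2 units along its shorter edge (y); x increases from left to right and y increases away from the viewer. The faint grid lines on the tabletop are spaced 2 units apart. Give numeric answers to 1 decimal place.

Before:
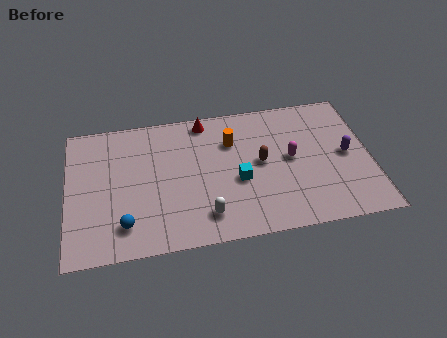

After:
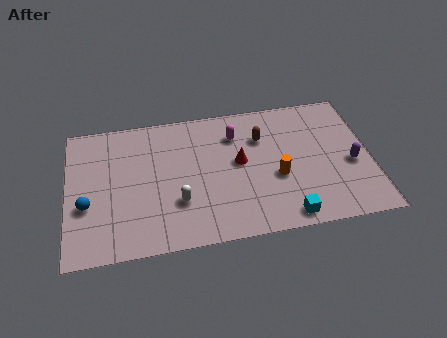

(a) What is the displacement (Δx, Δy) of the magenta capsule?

(-2.5, 1.9)

The magenta capsule started near (10.4, 4.3) and ended near (7.9, 6.2).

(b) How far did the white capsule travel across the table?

1.6

The white capsule was near (6.3, 1.6) before and (5.1, 2.6) after, so it travelled √(1.2² + 1.0²) ≈ 1.6 units.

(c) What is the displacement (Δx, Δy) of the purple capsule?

(0.2, -0.6)

The purple capsule was at about (13.0, 4.1) and moved to about (13.2, 3.5).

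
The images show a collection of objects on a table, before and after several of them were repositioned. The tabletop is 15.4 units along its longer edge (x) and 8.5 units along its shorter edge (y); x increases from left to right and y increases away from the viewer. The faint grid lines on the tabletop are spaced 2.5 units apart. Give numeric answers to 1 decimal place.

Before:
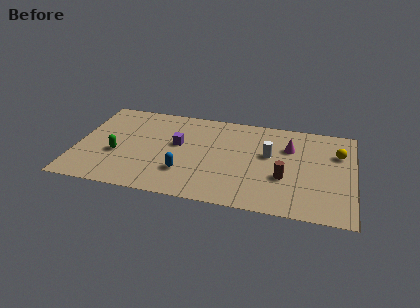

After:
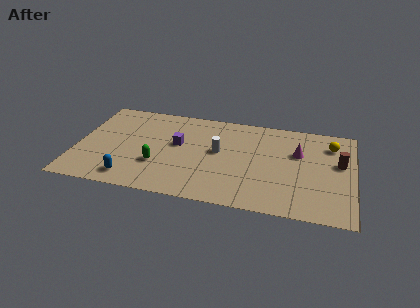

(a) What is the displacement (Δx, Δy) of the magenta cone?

(0.5, -0.4)

The magenta cone was at about (11.8, 5.9) and moved to about (12.3, 5.5).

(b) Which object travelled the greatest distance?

the brown cylinder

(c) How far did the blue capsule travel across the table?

3.1

From (6.1, 2.4) to (3.2, 1.3), the blue capsule covered √(2.9² + 1.1²) ≈ 3.1 units.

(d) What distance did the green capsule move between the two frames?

2.4

The green capsule was near (2.3, 3.3) before and (4.6, 2.8) after, so it travelled √(2.3² + 0.5²) ≈ 2.4 units.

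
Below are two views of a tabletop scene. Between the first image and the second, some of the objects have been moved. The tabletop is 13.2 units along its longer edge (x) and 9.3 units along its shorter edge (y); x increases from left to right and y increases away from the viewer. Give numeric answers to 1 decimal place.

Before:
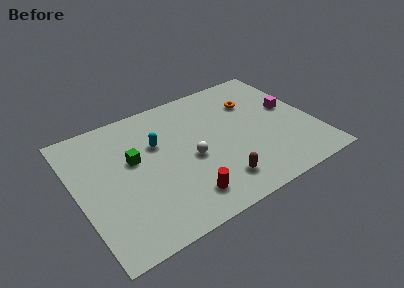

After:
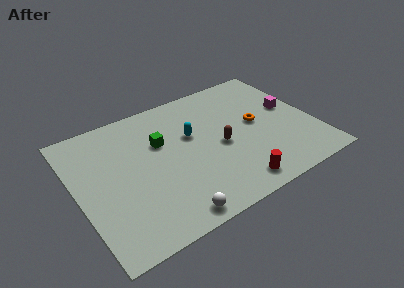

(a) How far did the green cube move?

1.7

The green cube was near (3.2, 5.5) before and (4.8, 6.0) after, so it travelled √(1.6² + 0.5²) ≈ 1.7 units.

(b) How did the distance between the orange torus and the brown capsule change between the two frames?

-3.3

Before: roughly 5.6 units apart; after: 2.3. That's 3.3 units closer together.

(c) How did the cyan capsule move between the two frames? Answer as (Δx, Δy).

(1.9, -0.3)

From the two frames, the cyan capsule sits at roughly (4.6, 6.0) before and (6.5, 5.7) after.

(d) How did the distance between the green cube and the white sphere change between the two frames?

+1.8

Before: roughly 3.3 units apart; after: 5.1. That's 1.8 units further apart.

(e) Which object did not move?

the magenta cube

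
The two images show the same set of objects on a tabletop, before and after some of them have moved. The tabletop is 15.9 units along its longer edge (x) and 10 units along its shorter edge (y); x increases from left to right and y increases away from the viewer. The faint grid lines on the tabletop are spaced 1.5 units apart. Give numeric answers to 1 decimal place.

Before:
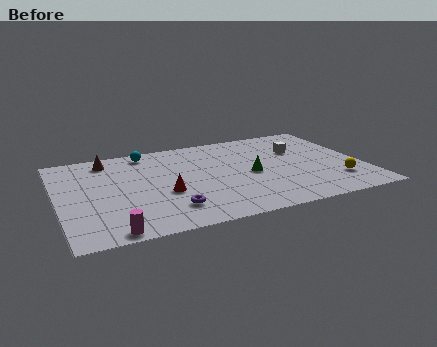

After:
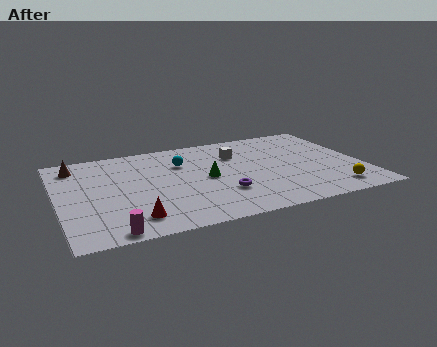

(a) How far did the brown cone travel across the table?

1.7

The brown cone moved from about (2.8, 8.5) to (1.1, 8.3), a distance of √(1.7² + 0.2²) ≈ 1.7.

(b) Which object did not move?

the magenta cylinder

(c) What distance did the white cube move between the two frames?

3.3

From (12.8, 6.6) to (9.5, 7.1), the white cube covered √(3.3² + 0.5²) ≈ 3.3 units.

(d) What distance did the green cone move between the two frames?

2.3

The green cone was near (10.0, 4.6) before and (7.7, 4.9) after, so it travelled √(2.3² + 0.3²) ≈ 2.3 units.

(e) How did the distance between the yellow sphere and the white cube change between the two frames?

+2.7

They were about 4.4 units apart before and 7.1 after — 2.7 units further apart.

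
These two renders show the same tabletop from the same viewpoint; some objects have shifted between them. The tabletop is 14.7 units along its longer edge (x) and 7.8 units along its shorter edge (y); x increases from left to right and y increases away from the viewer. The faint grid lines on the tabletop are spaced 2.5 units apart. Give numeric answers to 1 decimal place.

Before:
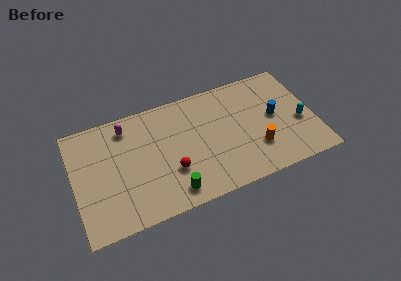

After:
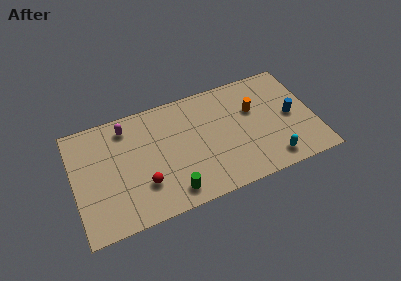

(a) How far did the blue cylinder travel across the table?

1.0

The blue cylinder moved from about (12.3, 4.1) to (13.3, 3.8), a distance of √(1.0² + 0.3²) ≈ 1.0.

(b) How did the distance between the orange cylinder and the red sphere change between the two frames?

+2.3

They were about 5.2 units apart before and 7.5 after — 2.3 units further apart.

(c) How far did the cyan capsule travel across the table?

2.8

From (13.8, 3.2) to (11.8, 1.2), the cyan capsule covered √(2.0² + 2.0²) ≈ 2.8 units.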